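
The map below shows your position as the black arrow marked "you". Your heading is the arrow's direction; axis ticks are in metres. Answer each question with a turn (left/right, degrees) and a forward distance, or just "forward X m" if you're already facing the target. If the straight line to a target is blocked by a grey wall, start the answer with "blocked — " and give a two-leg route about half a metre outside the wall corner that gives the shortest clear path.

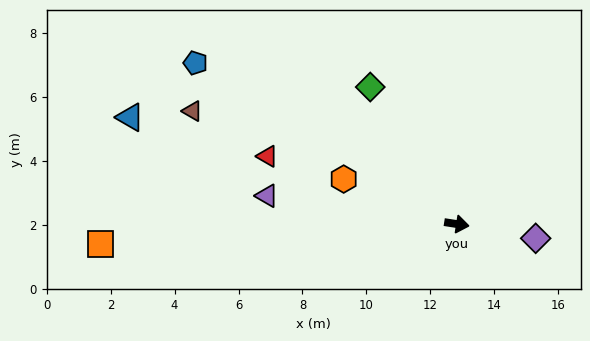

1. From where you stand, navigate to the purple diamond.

forward 2.5 m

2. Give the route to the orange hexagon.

turn left 167°, forward 3.8 m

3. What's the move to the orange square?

turn right 168°, forward 11.2 m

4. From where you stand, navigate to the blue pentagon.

turn left 157°, forward 9.6 m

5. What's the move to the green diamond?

turn left 131°, forward 5.1 m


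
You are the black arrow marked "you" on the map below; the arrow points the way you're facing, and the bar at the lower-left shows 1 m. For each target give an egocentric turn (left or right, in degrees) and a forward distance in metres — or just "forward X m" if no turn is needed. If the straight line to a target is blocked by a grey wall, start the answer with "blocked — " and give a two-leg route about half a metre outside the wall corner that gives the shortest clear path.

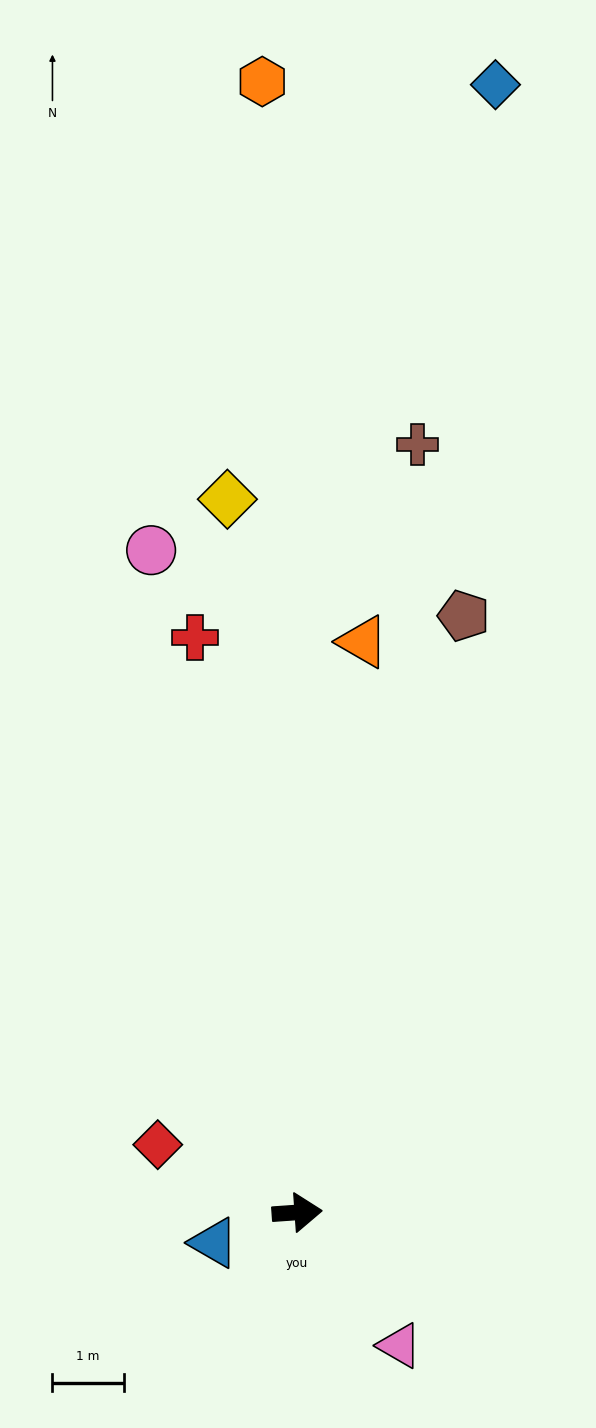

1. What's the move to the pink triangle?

turn right 56°, forward 2.4 m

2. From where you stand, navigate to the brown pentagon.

turn left 70°, forward 8.7 m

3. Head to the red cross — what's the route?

turn left 96°, forward 8.2 m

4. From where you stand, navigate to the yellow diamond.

turn left 92°, forward 10.1 m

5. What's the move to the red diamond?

turn left 150°, forward 2.2 m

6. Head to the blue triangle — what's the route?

turn right 164°, forward 1.2 m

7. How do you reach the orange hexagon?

turn left 88°, forward 15.9 m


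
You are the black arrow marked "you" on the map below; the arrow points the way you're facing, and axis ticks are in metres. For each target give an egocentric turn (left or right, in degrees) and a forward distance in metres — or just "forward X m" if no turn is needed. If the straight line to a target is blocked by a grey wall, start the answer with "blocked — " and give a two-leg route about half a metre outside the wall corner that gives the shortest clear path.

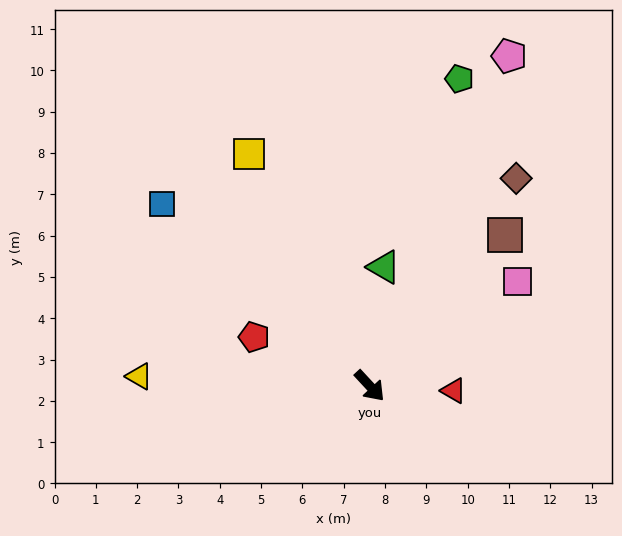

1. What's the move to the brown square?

turn left 95°, forward 4.9 m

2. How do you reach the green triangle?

turn left 130°, forward 2.9 m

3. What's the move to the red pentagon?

turn right 156°, forward 3.0 m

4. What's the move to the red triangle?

turn left 44°, forward 2.0 m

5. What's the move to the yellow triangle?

turn right 135°, forward 5.6 m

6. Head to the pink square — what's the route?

turn left 82°, forward 4.4 m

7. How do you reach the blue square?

turn right 174°, forward 6.7 m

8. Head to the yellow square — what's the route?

turn left 165°, forward 6.3 m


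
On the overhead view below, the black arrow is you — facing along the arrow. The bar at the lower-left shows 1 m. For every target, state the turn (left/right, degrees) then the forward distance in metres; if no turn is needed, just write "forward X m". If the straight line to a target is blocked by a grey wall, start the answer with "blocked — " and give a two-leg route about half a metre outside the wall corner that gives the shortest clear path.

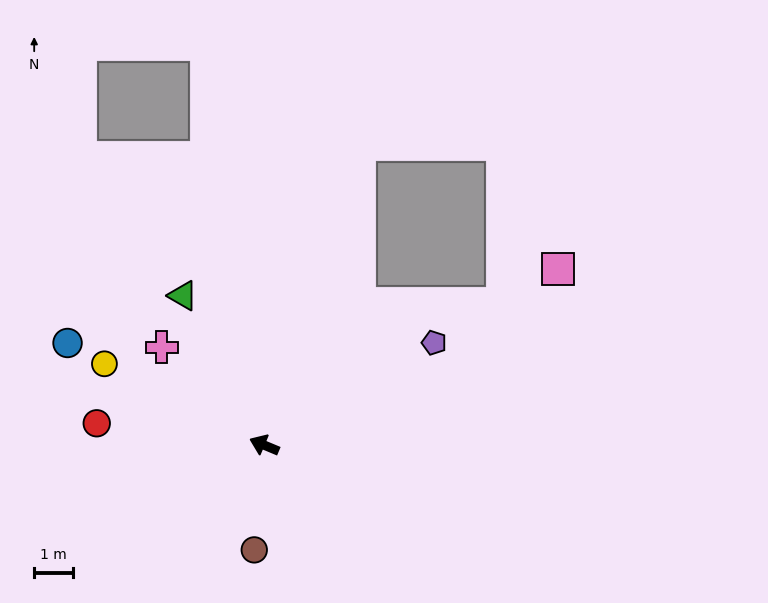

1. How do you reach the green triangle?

turn right 39°, forward 4.4 m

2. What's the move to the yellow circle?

turn right 4°, forward 4.7 m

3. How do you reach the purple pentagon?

turn right 126°, forward 5.2 m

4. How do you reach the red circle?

turn left 15°, forward 4.4 m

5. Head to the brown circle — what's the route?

turn left 107°, forward 2.7 m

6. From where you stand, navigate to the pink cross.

turn right 21°, forward 3.7 m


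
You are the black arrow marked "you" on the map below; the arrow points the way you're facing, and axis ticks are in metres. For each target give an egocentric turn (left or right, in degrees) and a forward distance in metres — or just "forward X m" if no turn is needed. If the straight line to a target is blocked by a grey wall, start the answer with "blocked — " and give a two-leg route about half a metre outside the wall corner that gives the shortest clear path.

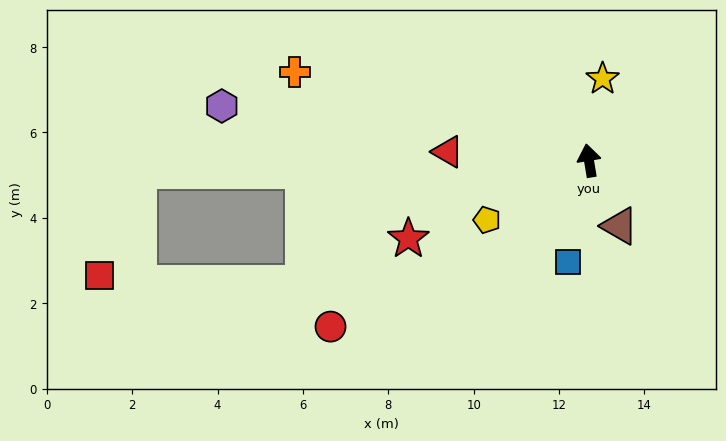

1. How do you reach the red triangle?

turn left 77°, forward 3.3 m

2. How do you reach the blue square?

turn left 159°, forward 2.4 m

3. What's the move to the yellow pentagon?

turn left 111°, forward 2.8 m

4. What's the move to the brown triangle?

turn right 164°, forward 1.7 m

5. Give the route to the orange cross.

turn left 64°, forward 7.2 m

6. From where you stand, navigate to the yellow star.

turn right 19°, forward 1.9 m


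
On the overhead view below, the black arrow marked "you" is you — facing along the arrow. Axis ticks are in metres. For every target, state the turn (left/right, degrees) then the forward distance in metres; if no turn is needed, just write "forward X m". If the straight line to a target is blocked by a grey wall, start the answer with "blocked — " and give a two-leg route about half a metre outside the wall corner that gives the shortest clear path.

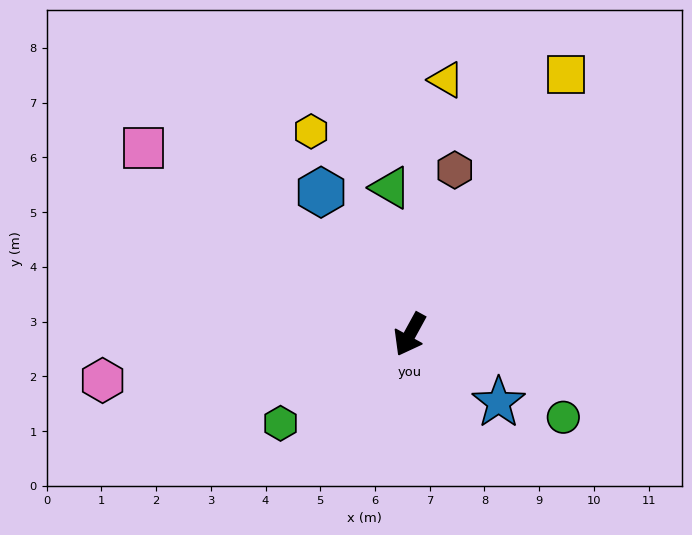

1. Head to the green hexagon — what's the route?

turn right 27°, forward 2.9 m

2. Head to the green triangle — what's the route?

turn right 144°, forward 2.7 m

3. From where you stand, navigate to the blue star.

turn left 81°, forward 2.0 m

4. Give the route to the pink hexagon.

turn right 53°, forward 5.7 m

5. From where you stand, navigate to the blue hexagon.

turn right 119°, forward 3.1 m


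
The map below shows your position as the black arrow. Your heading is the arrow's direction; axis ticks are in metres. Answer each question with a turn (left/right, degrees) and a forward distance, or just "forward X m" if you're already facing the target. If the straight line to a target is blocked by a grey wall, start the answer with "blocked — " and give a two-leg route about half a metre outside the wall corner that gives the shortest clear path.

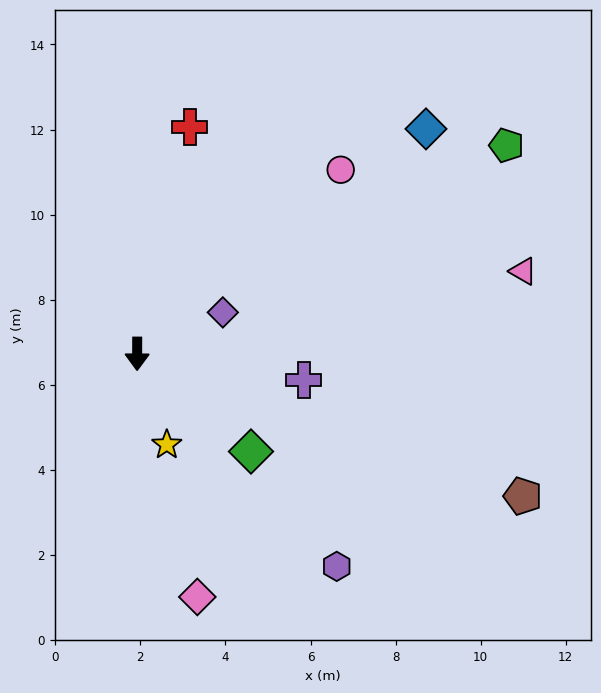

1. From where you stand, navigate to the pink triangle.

turn left 102°, forward 9.3 m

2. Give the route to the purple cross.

turn left 81°, forward 4.0 m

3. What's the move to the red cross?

turn left 167°, forward 5.5 m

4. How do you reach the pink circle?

turn left 132°, forward 6.5 m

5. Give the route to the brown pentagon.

turn left 70°, forward 9.7 m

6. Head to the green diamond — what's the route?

turn left 50°, forward 3.5 m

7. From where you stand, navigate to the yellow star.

turn left 18°, forward 2.2 m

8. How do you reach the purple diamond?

turn left 116°, forward 2.2 m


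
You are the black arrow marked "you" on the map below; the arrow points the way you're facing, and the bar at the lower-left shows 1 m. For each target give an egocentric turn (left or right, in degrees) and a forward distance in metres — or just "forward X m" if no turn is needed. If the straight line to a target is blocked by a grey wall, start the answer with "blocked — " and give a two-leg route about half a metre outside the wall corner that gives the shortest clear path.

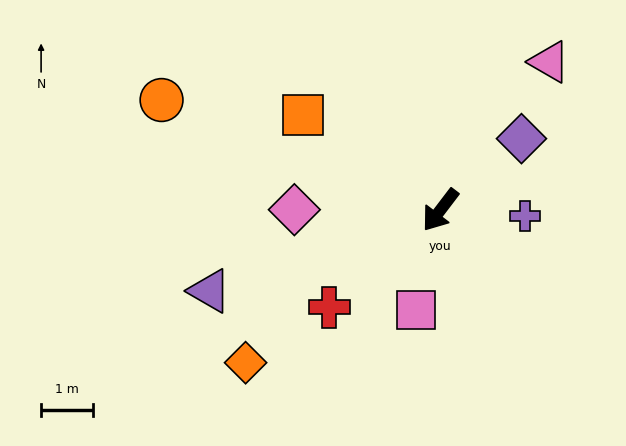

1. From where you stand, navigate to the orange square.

turn right 88°, forward 3.2 m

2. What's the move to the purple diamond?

turn left 169°, forward 2.1 m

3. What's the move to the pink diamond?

turn right 53°, forward 2.8 m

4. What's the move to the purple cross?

turn left 123°, forward 1.6 m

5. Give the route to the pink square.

turn left 24°, forward 2.0 m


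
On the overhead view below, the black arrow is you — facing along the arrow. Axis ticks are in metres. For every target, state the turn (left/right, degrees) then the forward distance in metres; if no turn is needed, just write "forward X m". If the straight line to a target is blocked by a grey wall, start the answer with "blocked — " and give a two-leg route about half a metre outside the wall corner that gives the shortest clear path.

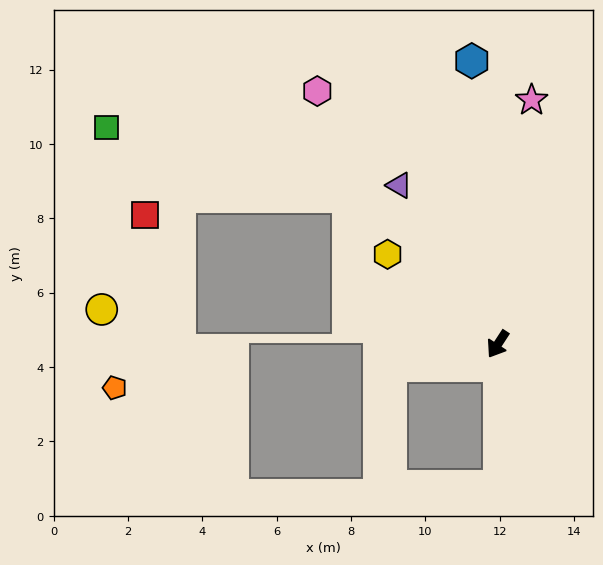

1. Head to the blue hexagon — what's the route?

turn right 142°, forward 7.7 m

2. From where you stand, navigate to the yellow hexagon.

turn right 96°, forward 3.8 m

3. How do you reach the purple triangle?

turn right 115°, forward 5.0 m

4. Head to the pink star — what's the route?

turn right 155°, forward 6.6 m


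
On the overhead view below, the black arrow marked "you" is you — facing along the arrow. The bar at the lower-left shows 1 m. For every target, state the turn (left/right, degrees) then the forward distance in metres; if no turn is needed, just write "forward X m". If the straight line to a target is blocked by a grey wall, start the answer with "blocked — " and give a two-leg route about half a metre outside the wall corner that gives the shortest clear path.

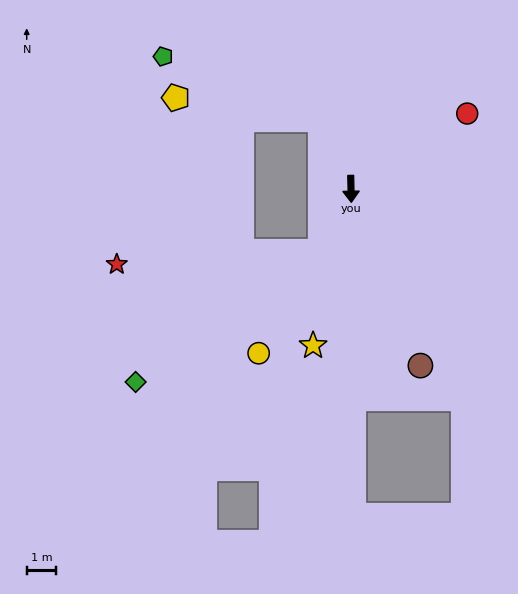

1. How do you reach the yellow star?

turn right 15°, forward 5.5 m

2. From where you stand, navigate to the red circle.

turn left 122°, forward 4.7 m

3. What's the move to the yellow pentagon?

blocked — turn right 157°, forward 2.6 m, then turn left 57°, forward 4.9 m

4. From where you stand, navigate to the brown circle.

turn left 20°, forward 6.4 m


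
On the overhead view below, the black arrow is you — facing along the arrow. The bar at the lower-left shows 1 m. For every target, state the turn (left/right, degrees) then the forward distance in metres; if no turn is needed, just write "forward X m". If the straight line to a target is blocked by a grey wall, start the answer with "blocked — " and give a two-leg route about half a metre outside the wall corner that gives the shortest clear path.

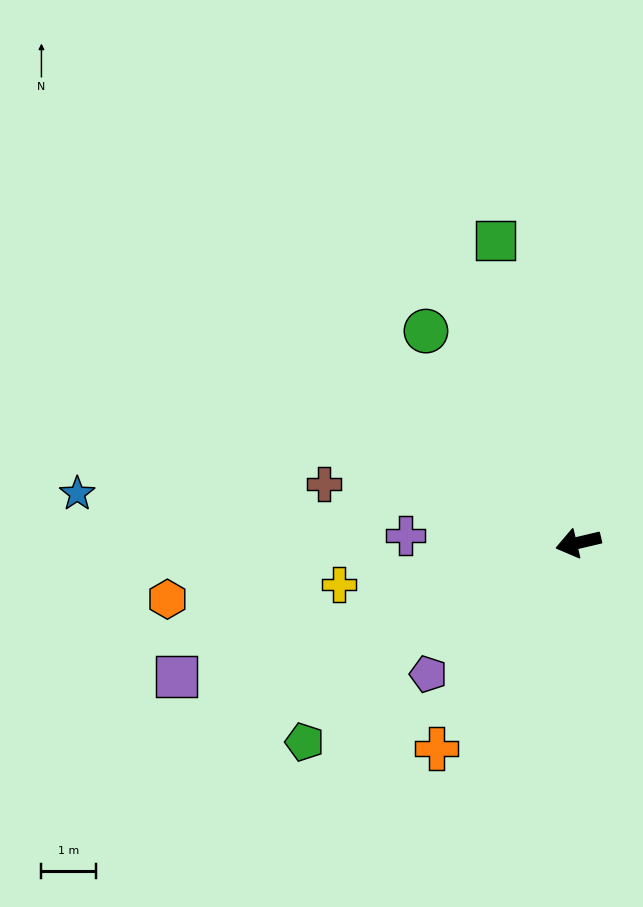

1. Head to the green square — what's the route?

turn right 88°, forward 5.8 m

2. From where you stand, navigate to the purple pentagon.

turn left 28°, forward 3.7 m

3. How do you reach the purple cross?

turn right 16°, forward 3.2 m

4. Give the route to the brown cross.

turn right 26°, forward 4.8 m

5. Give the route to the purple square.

turn left 5°, forward 7.8 m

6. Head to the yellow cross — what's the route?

turn right 3°, forward 4.5 m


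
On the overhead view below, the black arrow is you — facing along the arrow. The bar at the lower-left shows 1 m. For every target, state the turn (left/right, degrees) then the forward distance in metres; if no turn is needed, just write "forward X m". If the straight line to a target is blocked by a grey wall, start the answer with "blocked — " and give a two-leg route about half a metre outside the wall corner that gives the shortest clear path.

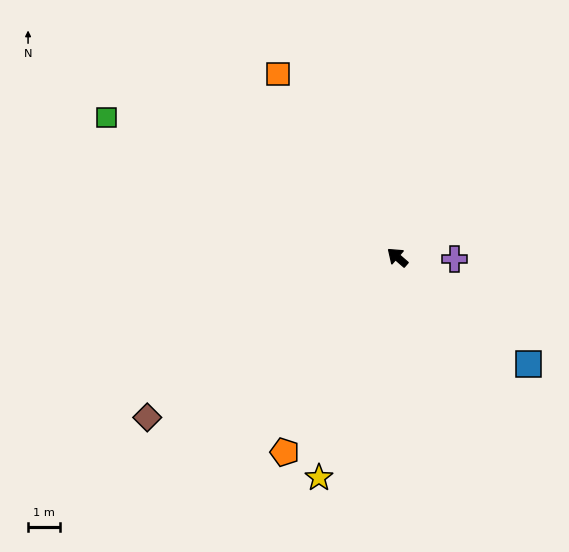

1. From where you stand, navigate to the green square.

turn left 15°, forward 10.2 m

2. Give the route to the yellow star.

turn left 111°, forward 7.4 m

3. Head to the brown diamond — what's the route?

turn left 74°, forward 9.4 m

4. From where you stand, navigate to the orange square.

turn right 16°, forward 6.9 m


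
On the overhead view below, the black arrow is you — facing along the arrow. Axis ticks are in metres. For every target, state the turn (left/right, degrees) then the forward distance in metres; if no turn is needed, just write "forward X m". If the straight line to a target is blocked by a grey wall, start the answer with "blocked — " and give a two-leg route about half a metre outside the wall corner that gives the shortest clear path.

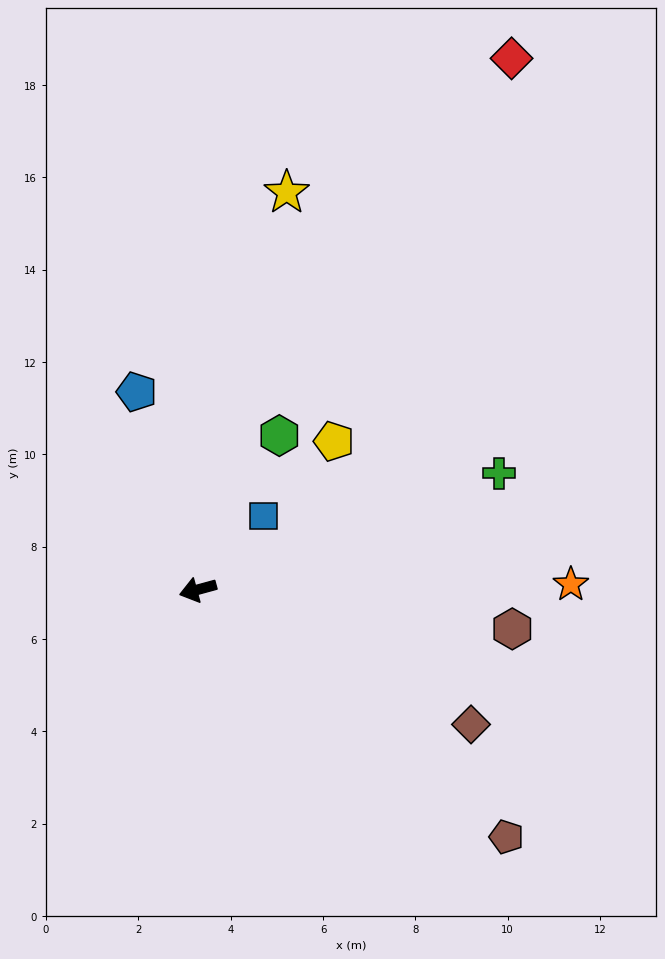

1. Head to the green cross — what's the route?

turn right 174°, forward 7.0 m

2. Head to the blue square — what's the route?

turn right 147°, forward 2.1 m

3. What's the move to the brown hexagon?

turn left 158°, forward 6.9 m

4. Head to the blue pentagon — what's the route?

turn right 88°, forward 4.5 m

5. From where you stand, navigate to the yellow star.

turn right 118°, forward 8.8 m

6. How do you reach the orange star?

turn left 166°, forward 8.1 m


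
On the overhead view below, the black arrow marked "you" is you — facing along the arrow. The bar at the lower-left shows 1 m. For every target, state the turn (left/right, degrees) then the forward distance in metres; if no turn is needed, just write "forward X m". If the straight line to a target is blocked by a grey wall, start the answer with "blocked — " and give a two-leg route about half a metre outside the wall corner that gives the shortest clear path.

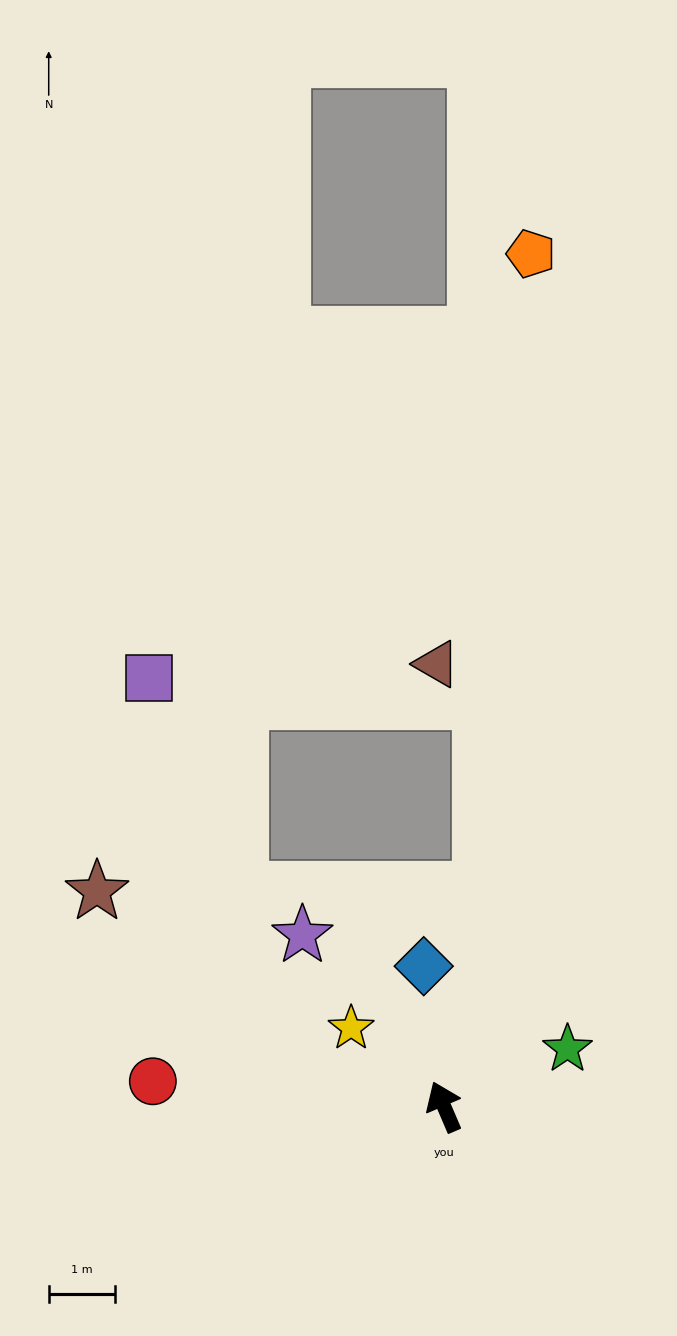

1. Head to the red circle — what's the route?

turn left 62°, forward 4.4 m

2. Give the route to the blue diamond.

turn right 15°, forward 2.1 m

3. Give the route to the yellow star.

turn left 27°, forward 1.8 m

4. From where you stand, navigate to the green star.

turn right 88°, forward 2.1 m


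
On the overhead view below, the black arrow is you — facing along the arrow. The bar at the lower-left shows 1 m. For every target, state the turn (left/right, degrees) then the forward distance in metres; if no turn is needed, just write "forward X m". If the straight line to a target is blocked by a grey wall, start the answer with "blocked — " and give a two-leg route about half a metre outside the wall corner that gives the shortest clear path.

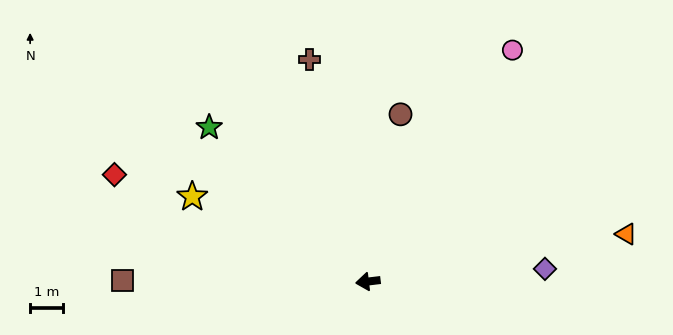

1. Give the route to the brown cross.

turn right 82°, forward 7.0 m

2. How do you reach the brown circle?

turn right 108°, forward 5.2 m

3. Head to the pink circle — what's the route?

turn right 129°, forward 8.4 m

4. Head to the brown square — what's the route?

turn right 7°, forward 7.5 m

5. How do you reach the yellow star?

turn right 33°, forward 6.0 m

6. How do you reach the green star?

turn right 51°, forward 6.8 m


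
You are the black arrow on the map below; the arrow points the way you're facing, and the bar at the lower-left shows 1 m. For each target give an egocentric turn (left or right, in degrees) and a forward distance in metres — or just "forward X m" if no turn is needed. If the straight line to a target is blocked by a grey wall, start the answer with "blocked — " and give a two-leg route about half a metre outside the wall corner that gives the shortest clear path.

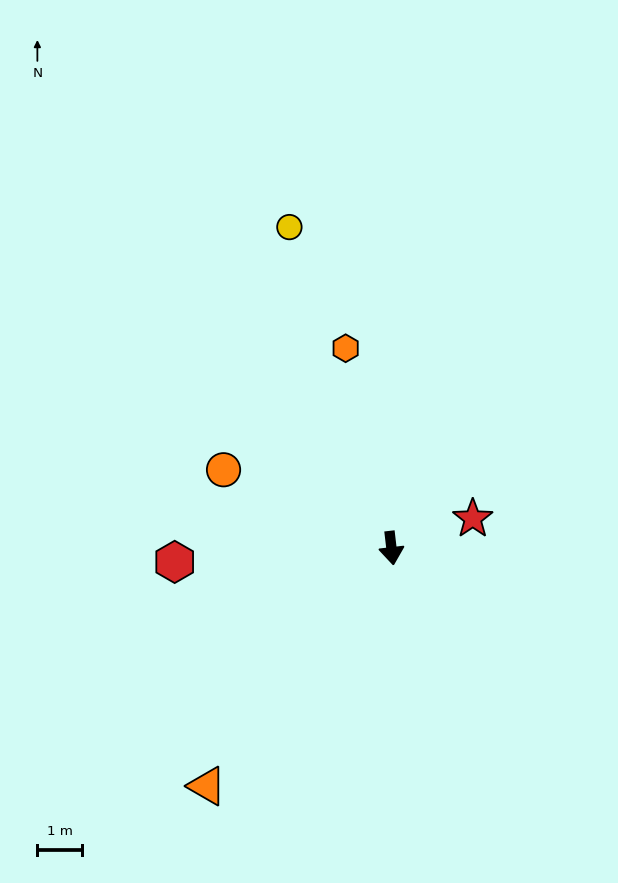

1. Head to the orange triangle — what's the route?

turn right 44°, forward 6.8 m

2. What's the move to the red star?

turn left 103°, forward 1.9 m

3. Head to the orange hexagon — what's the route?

turn right 174°, forward 4.6 m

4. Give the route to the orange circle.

turn right 122°, forward 4.2 m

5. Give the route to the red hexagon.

turn right 93°, forward 4.9 m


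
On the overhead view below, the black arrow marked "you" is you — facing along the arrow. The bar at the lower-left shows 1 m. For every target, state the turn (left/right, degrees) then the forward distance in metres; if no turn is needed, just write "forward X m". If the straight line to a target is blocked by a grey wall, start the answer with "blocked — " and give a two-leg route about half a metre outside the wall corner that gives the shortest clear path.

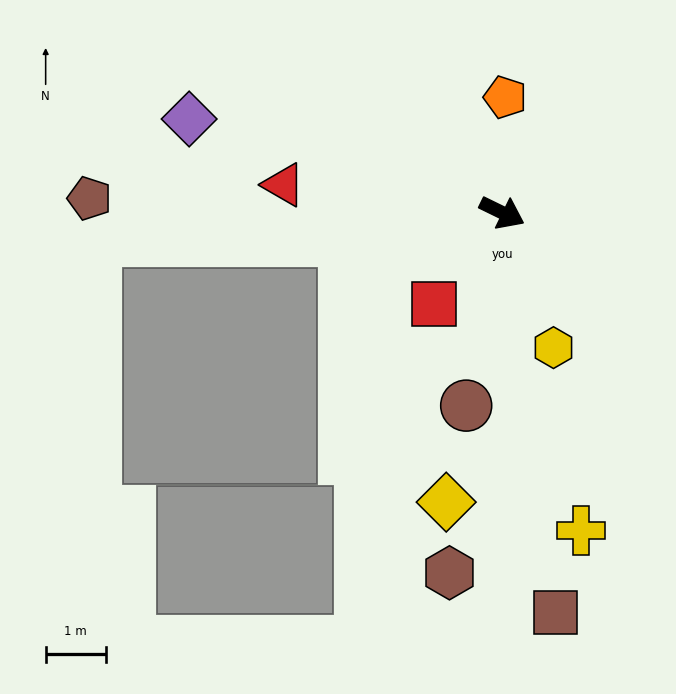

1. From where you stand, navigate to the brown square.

turn right 56°, forward 6.7 m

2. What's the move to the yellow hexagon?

turn right 43°, forward 2.4 m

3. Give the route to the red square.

turn right 101°, forward 1.9 m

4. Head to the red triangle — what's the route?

turn right 161°, forward 3.7 m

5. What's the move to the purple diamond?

turn right 171°, forward 5.4 m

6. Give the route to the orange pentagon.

turn left 115°, forward 1.9 m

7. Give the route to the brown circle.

turn right 75°, forward 3.3 m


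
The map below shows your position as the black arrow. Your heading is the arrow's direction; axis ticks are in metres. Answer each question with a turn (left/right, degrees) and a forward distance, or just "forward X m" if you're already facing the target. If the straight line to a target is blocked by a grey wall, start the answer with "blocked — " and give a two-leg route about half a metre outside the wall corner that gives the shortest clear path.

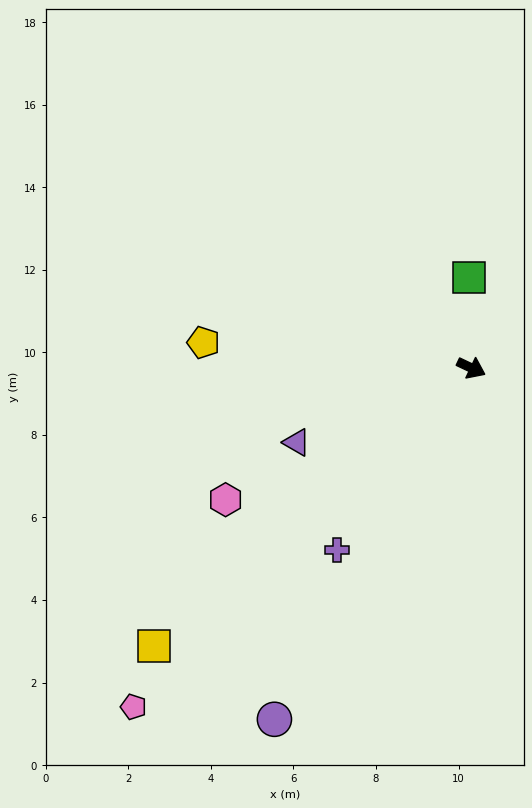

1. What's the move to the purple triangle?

turn right 132°, forward 4.6 m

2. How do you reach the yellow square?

turn right 113°, forward 10.2 m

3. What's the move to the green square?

turn left 117°, forward 2.2 m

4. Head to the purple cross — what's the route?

turn right 101°, forward 5.5 m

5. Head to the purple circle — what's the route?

turn right 94°, forward 9.8 m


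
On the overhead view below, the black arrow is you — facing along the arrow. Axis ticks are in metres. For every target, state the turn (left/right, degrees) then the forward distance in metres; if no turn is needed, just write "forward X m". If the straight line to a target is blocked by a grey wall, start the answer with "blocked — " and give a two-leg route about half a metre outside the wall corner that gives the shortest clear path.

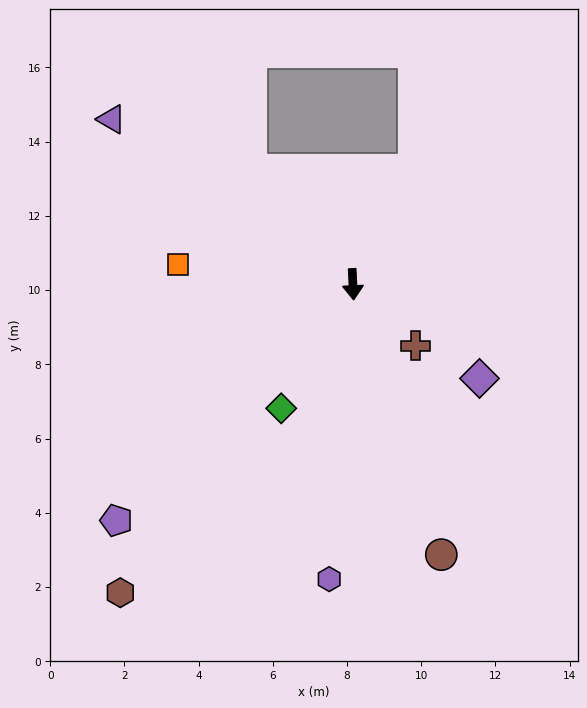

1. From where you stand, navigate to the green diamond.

turn right 33°, forward 3.9 m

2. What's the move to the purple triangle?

turn right 127°, forward 7.9 m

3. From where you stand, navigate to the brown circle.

turn left 15°, forward 7.7 m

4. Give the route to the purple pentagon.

turn right 48°, forward 9.0 m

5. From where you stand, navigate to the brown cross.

turn left 43°, forward 2.4 m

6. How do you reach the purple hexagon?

turn right 7°, forward 8.0 m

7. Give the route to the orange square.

turn right 99°, forward 4.7 m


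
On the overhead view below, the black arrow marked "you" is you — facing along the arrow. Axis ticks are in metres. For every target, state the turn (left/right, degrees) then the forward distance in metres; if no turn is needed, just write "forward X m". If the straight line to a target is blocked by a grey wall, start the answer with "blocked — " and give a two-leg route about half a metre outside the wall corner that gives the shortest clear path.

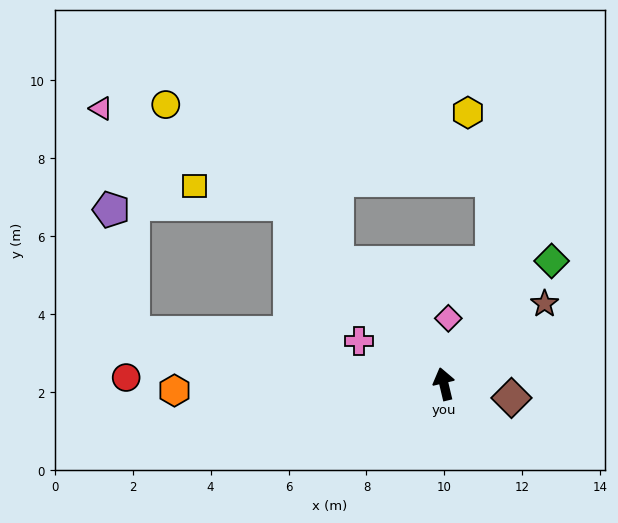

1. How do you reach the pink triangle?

blocked — turn left 27°, forward 6.1 m, then turn left 23°, forward 5.4 m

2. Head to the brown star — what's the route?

turn right 65°, forward 3.3 m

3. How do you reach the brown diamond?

turn right 115°, forward 1.8 m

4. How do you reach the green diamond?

turn right 55°, forward 4.2 m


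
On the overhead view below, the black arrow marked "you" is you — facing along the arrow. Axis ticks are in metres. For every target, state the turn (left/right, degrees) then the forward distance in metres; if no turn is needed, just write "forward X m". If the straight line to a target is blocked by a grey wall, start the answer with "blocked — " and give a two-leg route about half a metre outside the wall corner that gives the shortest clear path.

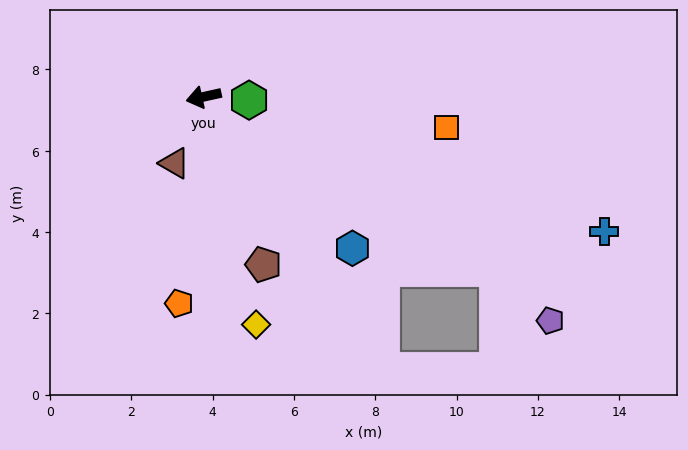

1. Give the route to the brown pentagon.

turn left 97°, forward 4.4 m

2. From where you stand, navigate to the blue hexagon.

turn left 122°, forward 5.2 m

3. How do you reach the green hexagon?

turn left 163°, forward 1.1 m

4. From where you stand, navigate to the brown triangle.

turn left 54°, forward 1.8 m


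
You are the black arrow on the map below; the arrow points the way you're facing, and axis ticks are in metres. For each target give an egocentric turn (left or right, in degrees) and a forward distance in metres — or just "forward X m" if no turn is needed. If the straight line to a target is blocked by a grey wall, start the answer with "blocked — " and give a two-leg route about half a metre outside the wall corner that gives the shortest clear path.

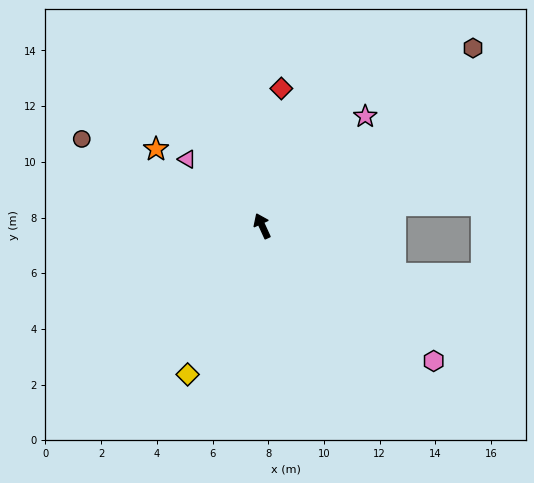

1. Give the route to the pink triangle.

turn left 24°, forward 3.6 m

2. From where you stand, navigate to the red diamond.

turn right 33°, forward 5.0 m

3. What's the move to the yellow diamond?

turn left 129°, forward 6.0 m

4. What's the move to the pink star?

turn right 68°, forward 5.4 m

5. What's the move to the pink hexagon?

turn right 153°, forward 7.8 m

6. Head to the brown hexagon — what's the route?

turn right 74°, forward 9.9 m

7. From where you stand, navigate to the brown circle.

turn left 40°, forward 7.2 m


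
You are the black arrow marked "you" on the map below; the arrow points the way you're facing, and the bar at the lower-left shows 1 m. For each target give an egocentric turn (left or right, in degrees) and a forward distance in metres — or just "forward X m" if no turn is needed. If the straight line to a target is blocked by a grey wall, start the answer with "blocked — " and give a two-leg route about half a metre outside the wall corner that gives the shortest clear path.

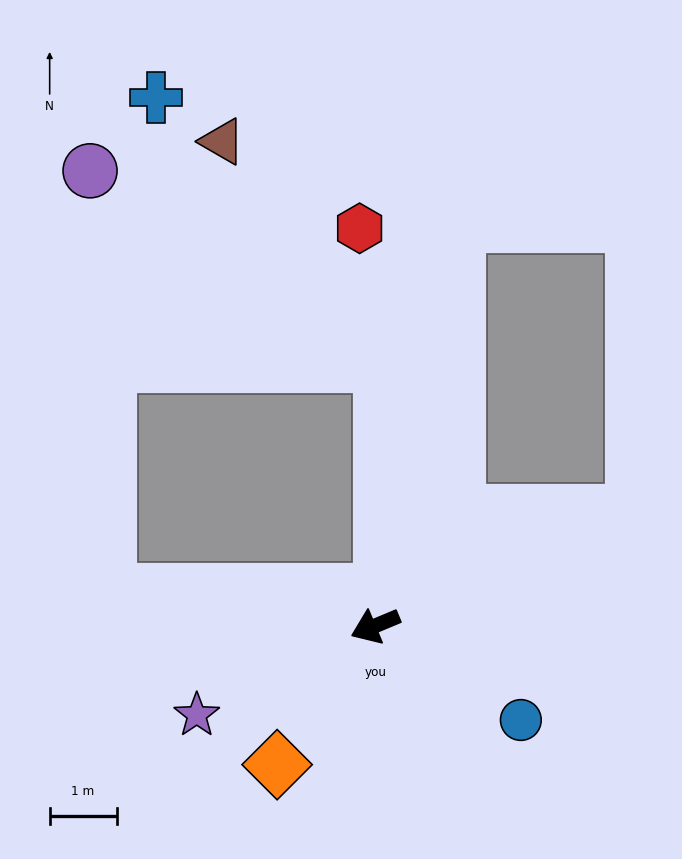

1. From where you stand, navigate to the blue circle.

turn left 124°, forward 2.6 m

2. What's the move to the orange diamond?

turn left 32°, forward 2.5 m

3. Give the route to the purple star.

turn left 4°, forward 3.0 m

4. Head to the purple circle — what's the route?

blocked — turn right 30°, forward 4.0 m, then turn right 80°, forward 6.3 m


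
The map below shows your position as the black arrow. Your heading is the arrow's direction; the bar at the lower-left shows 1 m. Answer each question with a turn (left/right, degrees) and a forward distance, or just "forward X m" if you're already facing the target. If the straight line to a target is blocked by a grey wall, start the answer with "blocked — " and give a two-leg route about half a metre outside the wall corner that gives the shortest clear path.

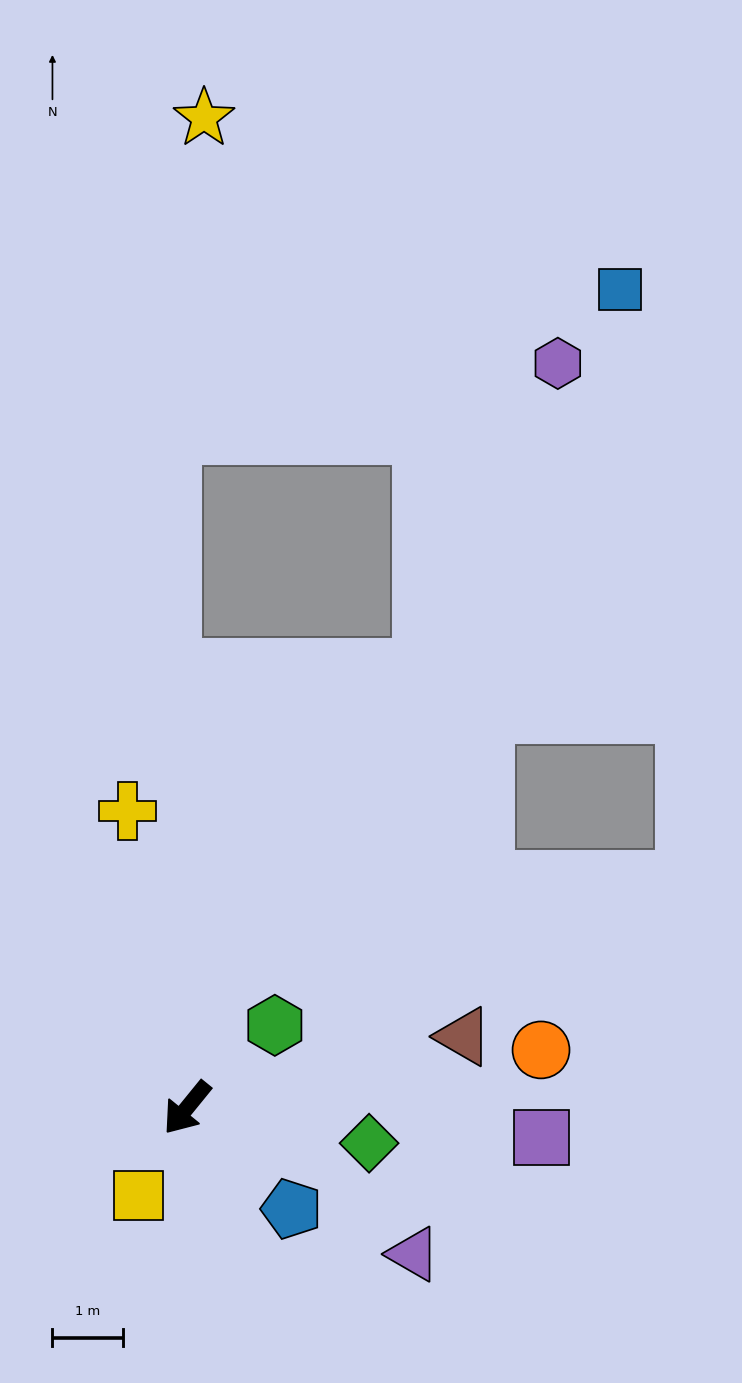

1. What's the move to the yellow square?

turn left 10°, forward 1.4 m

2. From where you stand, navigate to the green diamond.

turn left 118°, forward 2.6 m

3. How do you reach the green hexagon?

turn left 172°, forward 1.7 m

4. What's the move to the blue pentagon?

turn left 85°, forward 2.1 m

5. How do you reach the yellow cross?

turn right 129°, forward 4.3 m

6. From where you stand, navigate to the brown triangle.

turn left 144°, forward 4.1 m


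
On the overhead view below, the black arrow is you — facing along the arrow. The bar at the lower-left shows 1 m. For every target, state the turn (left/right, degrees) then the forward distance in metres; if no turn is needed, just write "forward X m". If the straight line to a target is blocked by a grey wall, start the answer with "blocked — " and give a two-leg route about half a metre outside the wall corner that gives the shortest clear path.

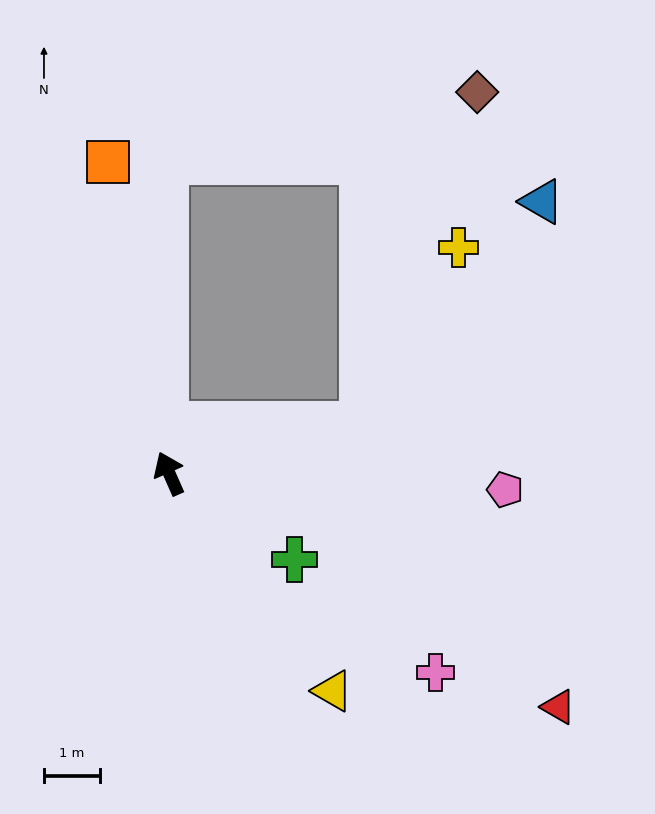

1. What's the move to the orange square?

turn right 13°, forward 5.7 m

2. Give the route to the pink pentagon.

turn right 117°, forward 6.0 m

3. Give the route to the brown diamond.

blocked — turn right 100°, forward 3.6 m, then turn left 57°, forward 6.3 m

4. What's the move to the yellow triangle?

turn right 167°, forward 4.9 m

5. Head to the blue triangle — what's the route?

blocked — turn right 100°, forward 3.6 m, then turn left 38°, forward 5.1 m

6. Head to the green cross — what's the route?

turn right 148°, forward 2.7 m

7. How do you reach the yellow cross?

blocked — turn right 100°, forward 3.6 m, then turn left 48°, forward 3.6 m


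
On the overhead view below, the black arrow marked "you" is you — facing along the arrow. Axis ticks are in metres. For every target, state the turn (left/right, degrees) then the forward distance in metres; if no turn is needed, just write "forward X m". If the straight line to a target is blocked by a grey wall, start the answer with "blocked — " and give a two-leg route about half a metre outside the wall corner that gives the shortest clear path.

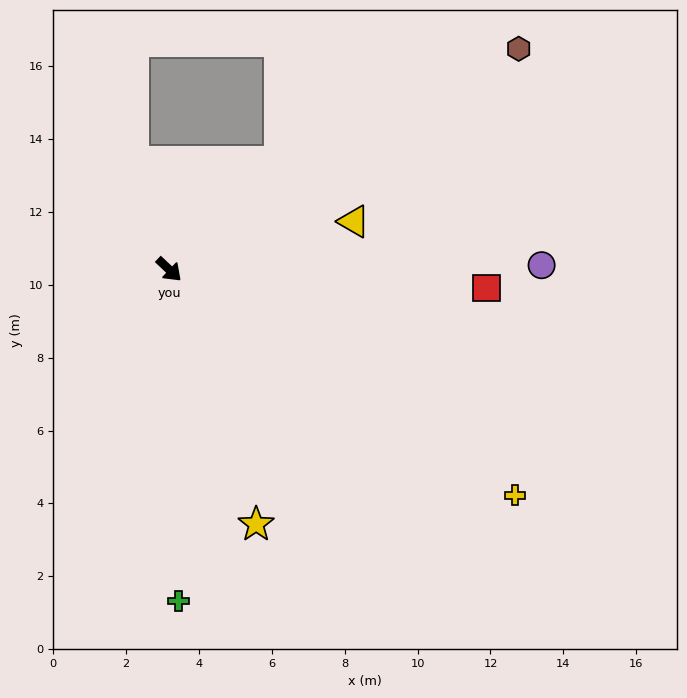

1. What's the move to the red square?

turn left 40°, forward 8.7 m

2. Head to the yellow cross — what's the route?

turn left 10°, forward 11.3 m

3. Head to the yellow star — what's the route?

turn right 28°, forward 7.4 m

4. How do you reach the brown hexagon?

turn left 76°, forward 11.4 m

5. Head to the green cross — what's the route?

turn right 45°, forward 9.1 m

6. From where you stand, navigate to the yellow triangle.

turn left 58°, forward 5.2 m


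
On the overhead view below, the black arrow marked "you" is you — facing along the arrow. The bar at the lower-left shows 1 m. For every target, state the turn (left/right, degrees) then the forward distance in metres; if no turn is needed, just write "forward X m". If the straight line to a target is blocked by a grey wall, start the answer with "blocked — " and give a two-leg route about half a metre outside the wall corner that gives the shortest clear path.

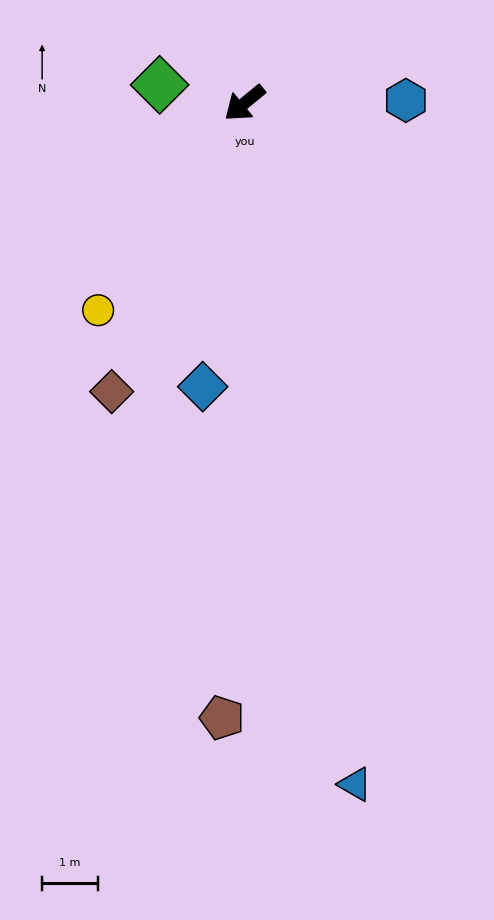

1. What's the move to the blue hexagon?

turn left 141°, forward 2.9 m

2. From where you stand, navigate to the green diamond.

turn right 52°, forward 1.6 m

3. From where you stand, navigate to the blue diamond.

turn left 42°, forward 5.2 m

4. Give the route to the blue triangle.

turn left 60°, forward 12.4 m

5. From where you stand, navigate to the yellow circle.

turn left 15°, forward 4.6 m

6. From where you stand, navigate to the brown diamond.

turn left 26°, forward 5.7 m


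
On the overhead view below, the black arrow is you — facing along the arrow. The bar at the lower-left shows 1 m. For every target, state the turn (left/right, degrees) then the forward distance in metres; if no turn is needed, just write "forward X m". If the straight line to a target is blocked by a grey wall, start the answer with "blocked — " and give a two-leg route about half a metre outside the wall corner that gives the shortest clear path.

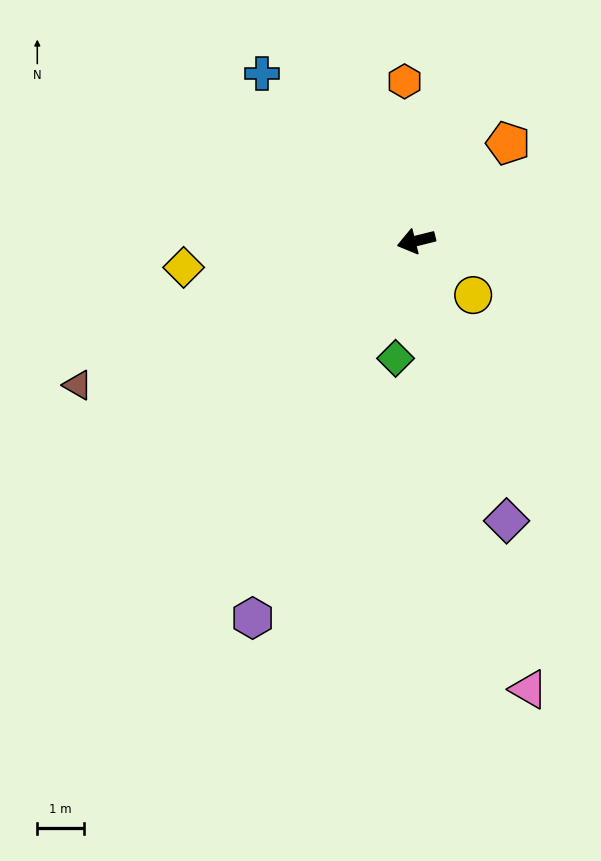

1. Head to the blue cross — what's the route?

turn right 61°, forward 4.9 m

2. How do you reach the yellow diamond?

turn right 7°, forward 5.0 m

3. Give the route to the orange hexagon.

turn right 100°, forward 3.4 m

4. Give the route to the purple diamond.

turn left 94°, forward 6.3 m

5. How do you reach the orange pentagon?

turn right 147°, forward 2.9 m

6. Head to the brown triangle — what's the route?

turn left 9°, forward 7.9 m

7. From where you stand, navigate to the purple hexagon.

turn left 53°, forward 8.8 m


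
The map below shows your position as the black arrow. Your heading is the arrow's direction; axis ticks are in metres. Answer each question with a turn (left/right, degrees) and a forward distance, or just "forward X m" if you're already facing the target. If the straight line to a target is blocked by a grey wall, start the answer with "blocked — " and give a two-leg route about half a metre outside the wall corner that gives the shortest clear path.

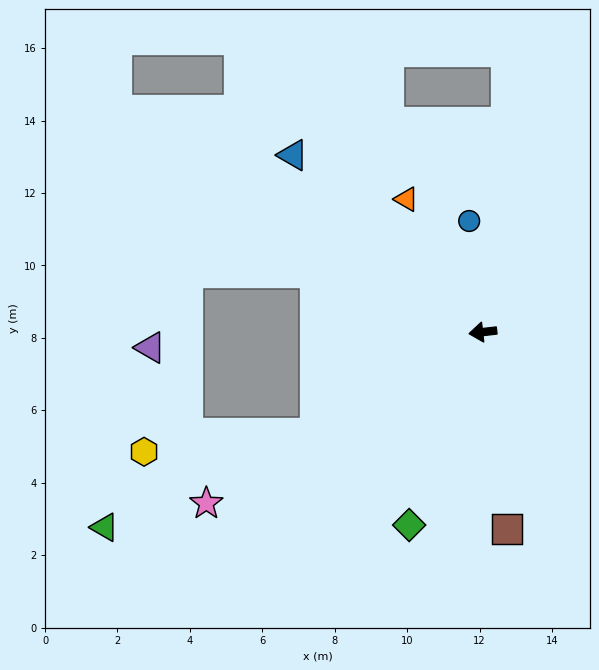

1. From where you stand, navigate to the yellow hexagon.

blocked — turn left 25°, forward 5.4 m, then turn right 26°, forward 4.8 m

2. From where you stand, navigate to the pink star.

turn left 25°, forward 9.0 m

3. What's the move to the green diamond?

turn left 63°, forward 5.7 m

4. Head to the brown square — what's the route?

turn left 90°, forward 5.5 m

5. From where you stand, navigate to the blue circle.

turn right 90°, forward 3.1 m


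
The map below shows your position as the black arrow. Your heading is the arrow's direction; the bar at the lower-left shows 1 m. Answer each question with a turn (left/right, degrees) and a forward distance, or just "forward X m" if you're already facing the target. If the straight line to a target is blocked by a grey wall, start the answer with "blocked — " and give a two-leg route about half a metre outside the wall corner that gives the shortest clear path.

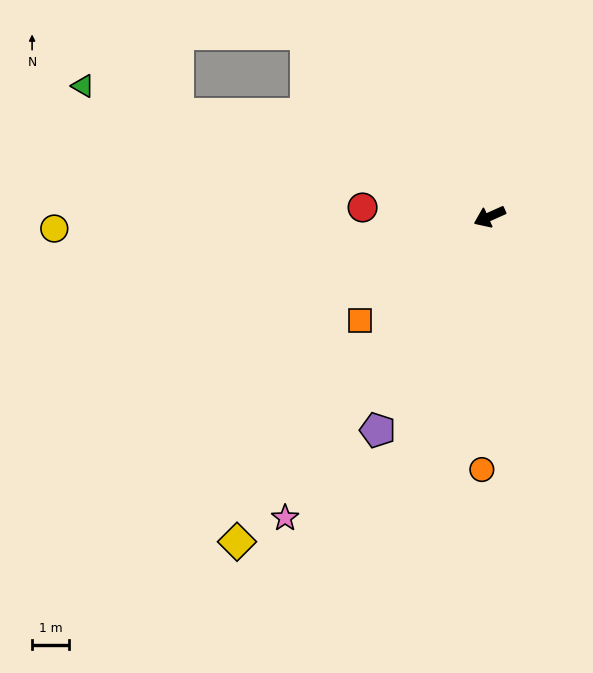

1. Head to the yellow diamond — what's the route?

turn left 28°, forward 11.1 m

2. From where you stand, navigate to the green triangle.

turn right 42°, forward 11.5 m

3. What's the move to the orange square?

turn left 15°, forward 4.5 m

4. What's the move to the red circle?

turn right 28°, forward 3.4 m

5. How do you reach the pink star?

turn left 32°, forward 9.8 m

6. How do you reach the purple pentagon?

turn left 38°, forward 6.5 m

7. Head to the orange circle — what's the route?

turn left 64°, forward 6.8 m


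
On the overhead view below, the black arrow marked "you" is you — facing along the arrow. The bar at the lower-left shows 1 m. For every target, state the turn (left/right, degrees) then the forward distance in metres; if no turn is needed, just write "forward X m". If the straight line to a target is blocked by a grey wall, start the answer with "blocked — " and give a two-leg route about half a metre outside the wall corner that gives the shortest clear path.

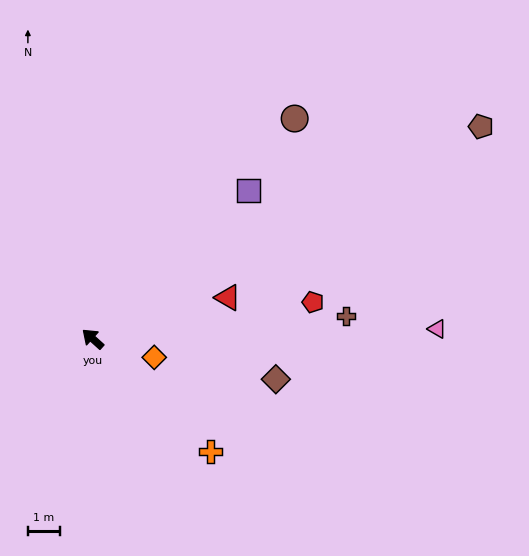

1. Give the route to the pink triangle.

turn right 136°, forward 10.8 m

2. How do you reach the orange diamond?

turn right 155°, forward 2.0 m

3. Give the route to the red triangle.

turn right 121°, forward 4.4 m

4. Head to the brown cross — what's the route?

turn right 133°, forward 8.0 m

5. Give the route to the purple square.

turn right 95°, forward 6.8 m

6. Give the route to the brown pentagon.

turn right 109°, forward 13.9 m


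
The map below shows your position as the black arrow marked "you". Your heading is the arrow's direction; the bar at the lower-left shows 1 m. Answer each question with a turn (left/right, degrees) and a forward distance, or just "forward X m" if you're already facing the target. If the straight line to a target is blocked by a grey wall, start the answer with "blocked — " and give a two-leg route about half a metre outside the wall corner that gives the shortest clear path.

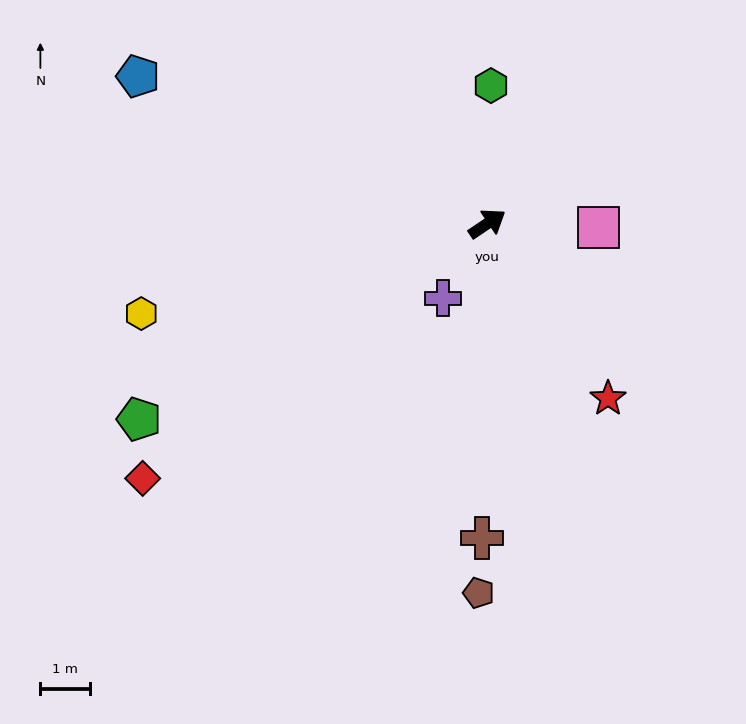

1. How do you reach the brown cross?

turn right 125°, forward 6.4 m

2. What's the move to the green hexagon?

turn left 55°, forward 2.8 m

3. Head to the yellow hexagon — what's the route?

turn left 161°, forward 7.2 m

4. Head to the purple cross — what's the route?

turn right 155°, forward 1.8 m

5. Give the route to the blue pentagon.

turn left 123°, forward 7.7 m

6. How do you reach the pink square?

turn right 36°, forward 2.3 m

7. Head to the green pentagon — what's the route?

turn left 175°, forward 8.1 m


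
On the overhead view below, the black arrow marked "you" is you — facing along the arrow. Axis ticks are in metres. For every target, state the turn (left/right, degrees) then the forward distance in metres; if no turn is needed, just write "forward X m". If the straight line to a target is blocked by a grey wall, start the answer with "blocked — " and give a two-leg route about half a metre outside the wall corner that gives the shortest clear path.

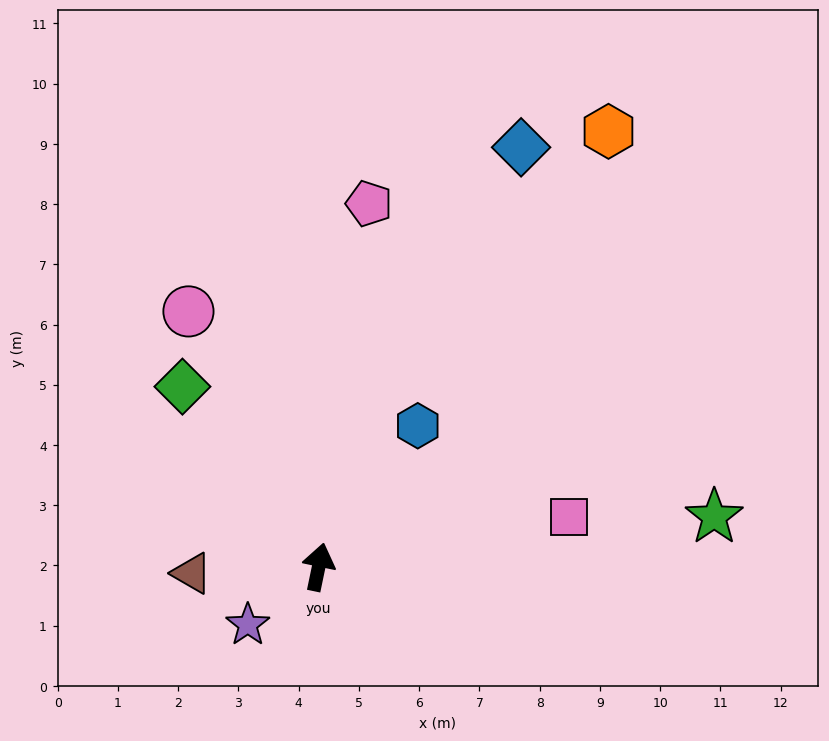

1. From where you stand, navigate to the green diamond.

turn left 49°, forward 3.8 m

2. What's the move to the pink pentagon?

turn left 4°, forward 6.1 m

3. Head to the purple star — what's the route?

turn left 141°, forward 1.5 m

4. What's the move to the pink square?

turn right 67°, forward 4.2 m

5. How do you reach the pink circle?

turn left 39°, forward 4.8 m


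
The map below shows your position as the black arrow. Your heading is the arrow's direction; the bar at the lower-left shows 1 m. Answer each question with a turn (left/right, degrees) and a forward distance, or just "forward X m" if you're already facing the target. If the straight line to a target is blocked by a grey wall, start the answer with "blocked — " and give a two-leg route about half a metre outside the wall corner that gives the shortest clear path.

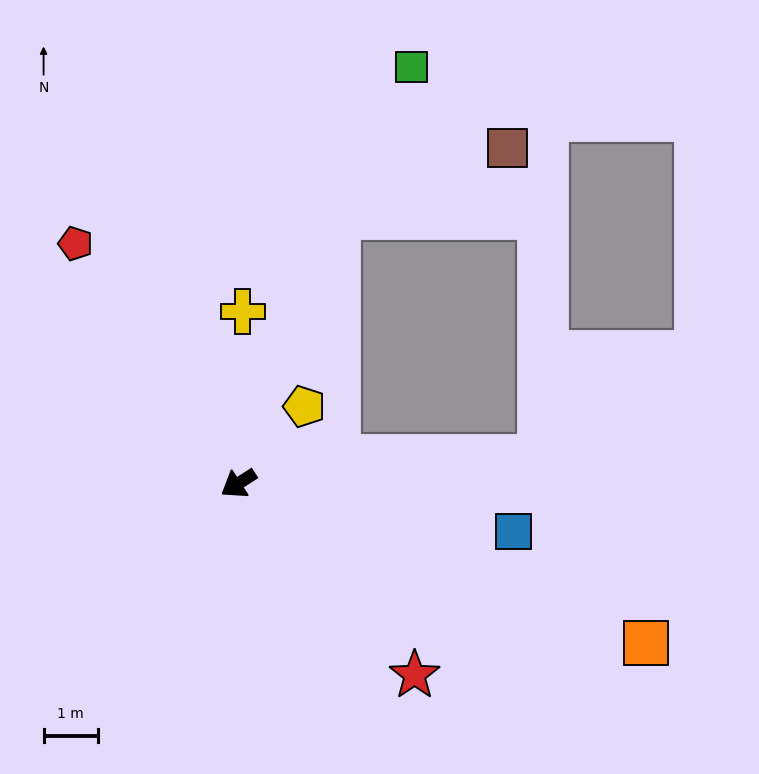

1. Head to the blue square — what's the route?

turn left 137°, forward 5.2 m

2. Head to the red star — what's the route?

turn left 100°, forward 4.8 m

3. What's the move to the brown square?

blocked — turn right 143°, forward 5.3 m, then turn right 48°, forward 3.4 m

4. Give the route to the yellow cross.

turn right 124°, forward 3.2 m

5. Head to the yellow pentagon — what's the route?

turn right 163°, forward 1.9 m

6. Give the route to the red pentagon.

turn right 89°, forward 5.4 m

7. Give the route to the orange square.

turn left 126°, forward 8.1 m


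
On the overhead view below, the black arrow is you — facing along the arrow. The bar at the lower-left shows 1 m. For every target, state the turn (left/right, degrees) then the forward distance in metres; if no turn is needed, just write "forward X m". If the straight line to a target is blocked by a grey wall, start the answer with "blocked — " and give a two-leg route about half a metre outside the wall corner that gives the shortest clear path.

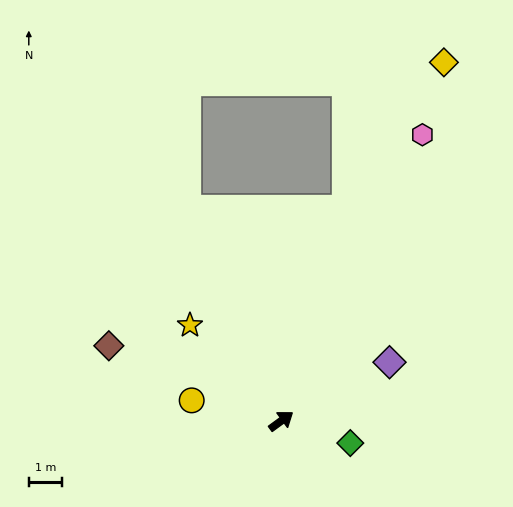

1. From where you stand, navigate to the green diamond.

turn right 54°, forward 2.2 m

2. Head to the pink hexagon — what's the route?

turn left 28°, forward 9.6 m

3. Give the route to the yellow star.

turn left 97°, forward 4.0 m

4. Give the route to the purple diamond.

turn right 8°, forward 3.7 m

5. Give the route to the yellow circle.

turn left 131°, forward 2.8 m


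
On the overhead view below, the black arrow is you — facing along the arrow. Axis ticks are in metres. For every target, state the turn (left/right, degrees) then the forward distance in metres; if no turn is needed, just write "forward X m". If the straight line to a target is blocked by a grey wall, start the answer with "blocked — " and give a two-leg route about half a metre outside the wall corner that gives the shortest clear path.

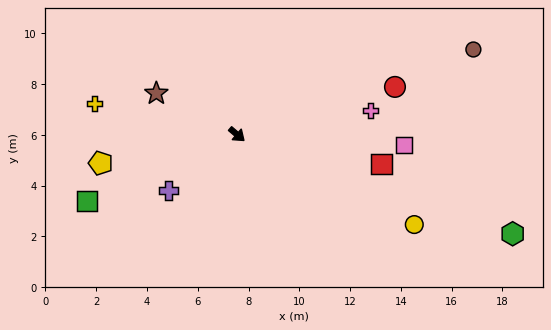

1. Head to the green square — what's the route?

turn right 116°, forward 6.5 m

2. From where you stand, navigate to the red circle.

turn left 57°, forward 6.5 m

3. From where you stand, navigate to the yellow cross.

turn right 152°, forward 5.7 m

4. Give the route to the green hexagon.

turn left 21°, forward 11.5 m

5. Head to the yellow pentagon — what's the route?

turn right 128°, forward 5.5 m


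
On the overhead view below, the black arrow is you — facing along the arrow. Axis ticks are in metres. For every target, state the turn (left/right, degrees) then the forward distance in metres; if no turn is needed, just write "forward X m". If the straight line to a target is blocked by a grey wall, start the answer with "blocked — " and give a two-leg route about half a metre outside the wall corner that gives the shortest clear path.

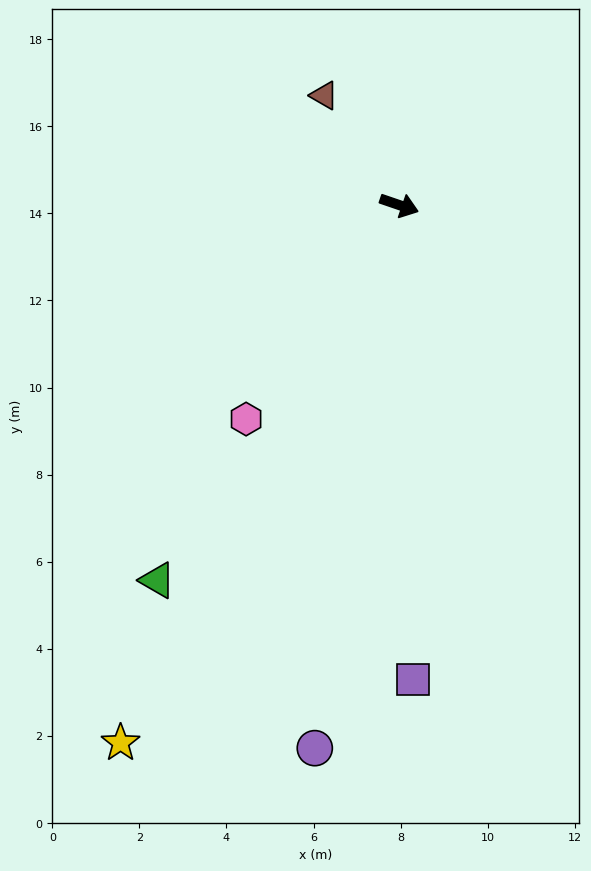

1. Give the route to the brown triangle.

turn left 143°, forward 3.1 m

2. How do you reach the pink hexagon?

turn right 107°, forward 6.0 m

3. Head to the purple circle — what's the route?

turn right 80°, forward 12.6 m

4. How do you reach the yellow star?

turn right 98°, forward 13.9 m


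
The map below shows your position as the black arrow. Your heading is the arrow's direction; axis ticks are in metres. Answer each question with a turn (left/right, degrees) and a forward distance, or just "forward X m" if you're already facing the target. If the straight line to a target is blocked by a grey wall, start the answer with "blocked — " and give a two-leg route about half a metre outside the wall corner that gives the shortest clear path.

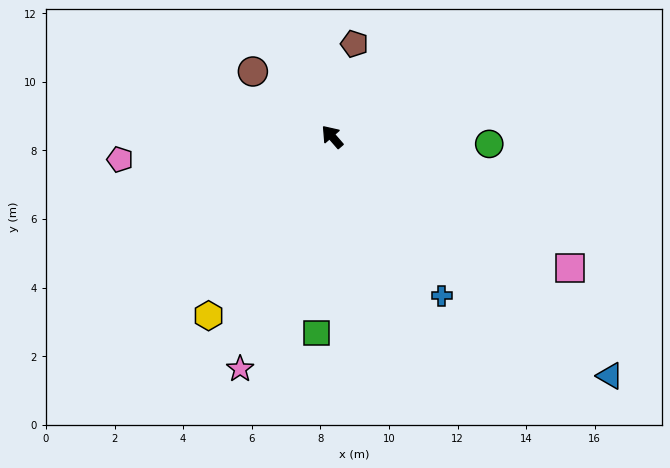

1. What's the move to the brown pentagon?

turn right 54°, forward 2.8 m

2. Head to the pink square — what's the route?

turn right 160°, forward 7.9 m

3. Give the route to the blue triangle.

turn right 172°, forward 10.7 m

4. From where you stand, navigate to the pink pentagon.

turn left 55°, forward 6.2 m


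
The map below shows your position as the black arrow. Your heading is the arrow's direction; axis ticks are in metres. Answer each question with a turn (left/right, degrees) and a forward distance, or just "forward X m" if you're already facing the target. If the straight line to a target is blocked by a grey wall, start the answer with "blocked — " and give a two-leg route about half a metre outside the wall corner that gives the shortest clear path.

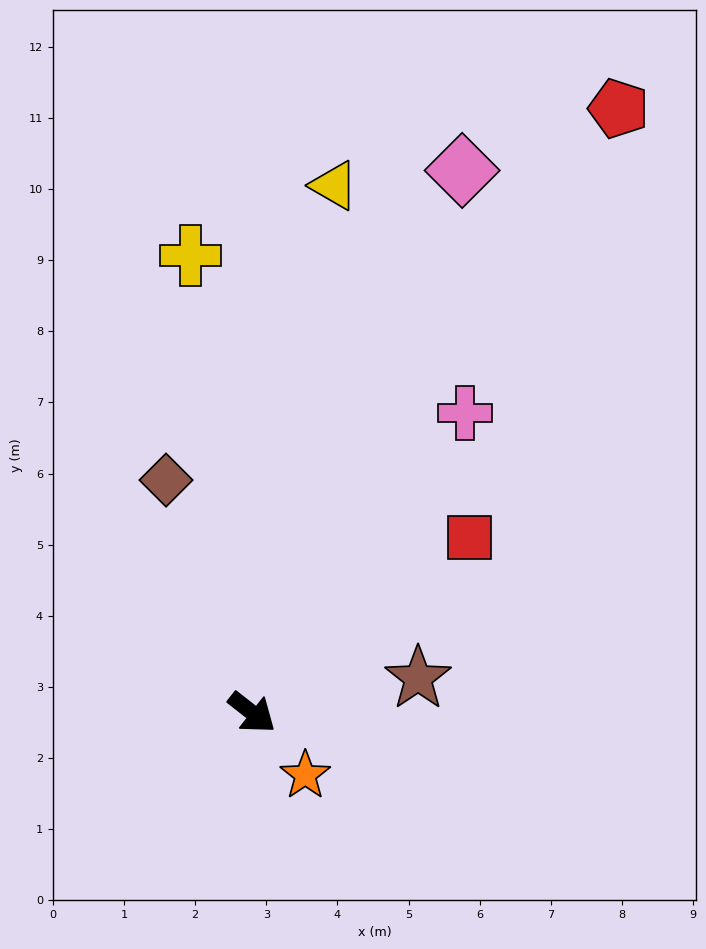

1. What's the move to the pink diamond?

turn left 107°, forward 8.2 m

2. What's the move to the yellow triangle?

turn left 119°, forward 7.5 m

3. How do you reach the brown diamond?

turn left 148°, forward 3.5 m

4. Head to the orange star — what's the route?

turn right 11°, forward 1.2 m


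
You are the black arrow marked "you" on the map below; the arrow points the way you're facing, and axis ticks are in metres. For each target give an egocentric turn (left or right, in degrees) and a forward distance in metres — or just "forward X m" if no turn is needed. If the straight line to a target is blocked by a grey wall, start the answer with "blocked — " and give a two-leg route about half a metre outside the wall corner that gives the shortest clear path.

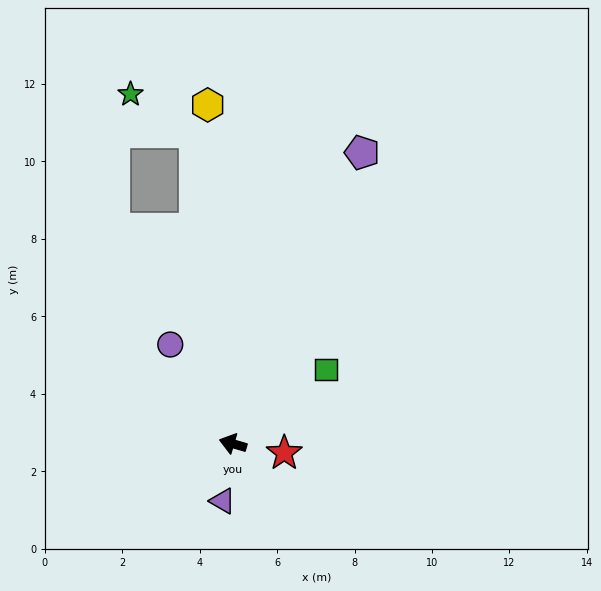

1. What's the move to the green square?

turn right 125°, forward 3.1 m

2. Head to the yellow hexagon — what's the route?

turn right 69°, forward 8.8 m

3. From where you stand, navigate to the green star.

blocked — turn right 67°, forward 8.1 m, then turn left 53°, forward 1.9 m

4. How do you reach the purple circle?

turn right 41°, forward 3.0 m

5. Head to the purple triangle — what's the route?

turn left 96°, forward 1.5 m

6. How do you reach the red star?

turn right 174°, forward 1.3 m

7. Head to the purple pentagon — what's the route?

turn right 98°, forward 8.2 m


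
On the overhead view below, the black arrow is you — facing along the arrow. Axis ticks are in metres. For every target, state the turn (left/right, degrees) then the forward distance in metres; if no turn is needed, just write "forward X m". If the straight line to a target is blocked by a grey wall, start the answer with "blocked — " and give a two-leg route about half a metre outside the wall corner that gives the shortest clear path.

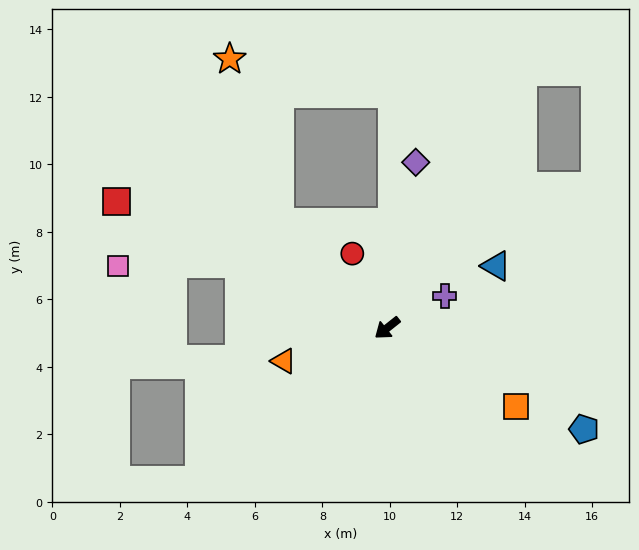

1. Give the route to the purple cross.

turn left 171°, forward 1.9 m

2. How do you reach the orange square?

turn left 110°, forward 4.5 m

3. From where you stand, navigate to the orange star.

blocked — turn right 83°, forward 4.4 m, then turn right 28°, forward 5.1 m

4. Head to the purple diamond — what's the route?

turn right 138°, forward 5.0 m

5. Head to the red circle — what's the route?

turn right 103°, forward 2.4 m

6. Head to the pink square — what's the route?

blocked — turn right 62°, forward 4.8 m, then turn left 24°, forward 3.6 m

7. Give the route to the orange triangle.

turn right 21°, forward 3.2 m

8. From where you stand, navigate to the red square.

turn right 63°, forward 8.9 m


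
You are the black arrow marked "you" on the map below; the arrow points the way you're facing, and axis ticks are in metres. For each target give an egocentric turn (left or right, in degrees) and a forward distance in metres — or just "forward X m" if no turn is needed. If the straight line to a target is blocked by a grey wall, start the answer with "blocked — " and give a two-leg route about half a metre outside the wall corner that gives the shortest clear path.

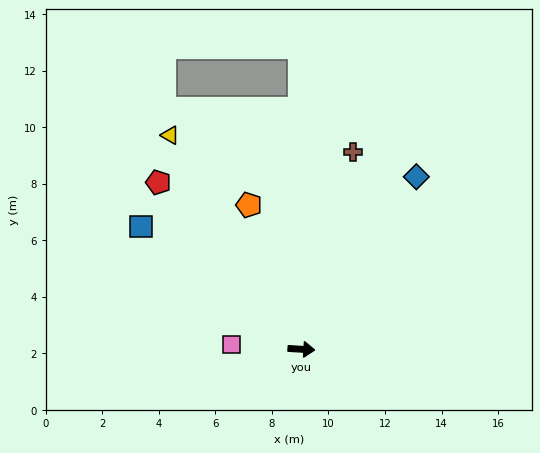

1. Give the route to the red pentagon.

turn left 134°, forward 7.8 m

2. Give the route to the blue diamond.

turn left 60°, forward 7.3 m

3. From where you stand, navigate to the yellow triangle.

turn left 125°, forward 8.9 m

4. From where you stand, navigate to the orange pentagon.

turn left 113°, forward 5.4 m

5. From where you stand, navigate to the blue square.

turn left 146°, forward 7.1 m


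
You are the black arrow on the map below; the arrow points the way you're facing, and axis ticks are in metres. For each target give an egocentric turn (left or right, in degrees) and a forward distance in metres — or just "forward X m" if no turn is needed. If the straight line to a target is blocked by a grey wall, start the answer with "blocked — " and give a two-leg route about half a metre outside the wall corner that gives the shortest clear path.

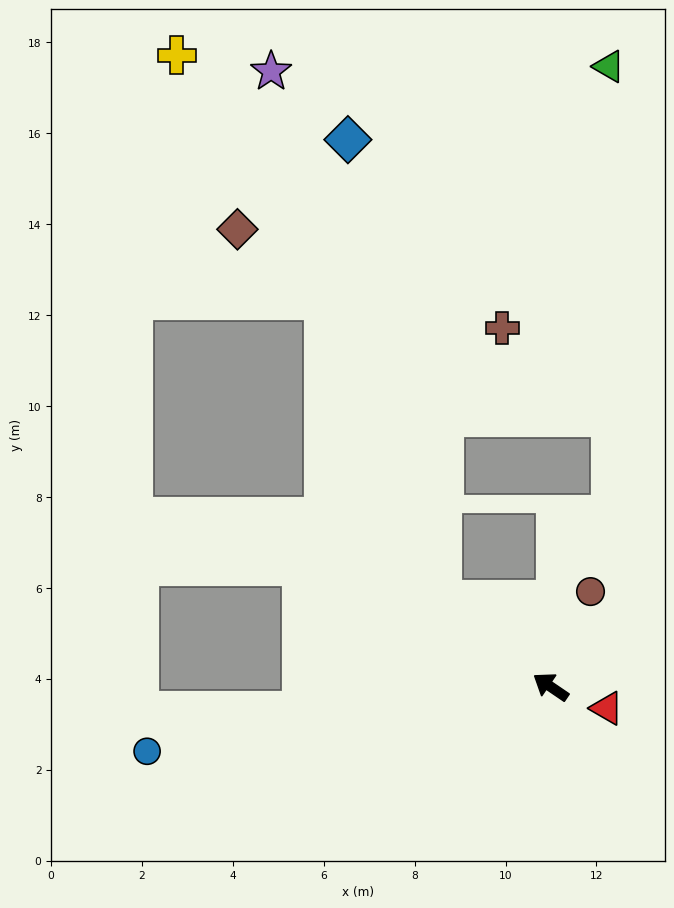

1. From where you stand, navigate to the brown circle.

turn right 78°, forward 2.3 m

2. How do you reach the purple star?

blocked — turn right 5°, forward 3.1 m, then turn right 33°, forward 12.2 m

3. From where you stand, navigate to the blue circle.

turn left 43°, forward 9.0 m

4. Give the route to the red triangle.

turn right 167°, forward 1.3 m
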